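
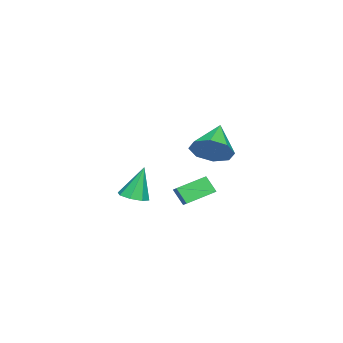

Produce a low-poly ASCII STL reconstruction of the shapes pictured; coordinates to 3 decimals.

solid 
facet normal 0.812 0.057 -0.581
outer loop
vertex 3.901 2.374 3.034
vertex 3.313 2.243 2.199
vertex 3.641 3.057 2.738
endloop
endfacet
facet normal 0.052 0.414 0.909
outer loop
vertex 3.901 2.374 3.034
vertex 3.641 3.057 2.738
vertex 1.827 2.137 3.261
endloop
endfacet
facet normal 0.812 0.058 -0.581
outer loop
vertex 3.641 3.057 2.738
vertex 3.313 2.243 2.199
vertex 3.188 3.263 2.126
endloop
endfacet
facet normal -0.280 0.828 0.486
outer loop
vertex 3.641 3.057 2.738
vertex 3.188 3.263 2.126
vertex 1.827 2.137 3.261
endloop
endfacet
facet normal 0.812 0.058 -0.581
outer loop
vertex 3.188 3.263 2.126
vertex 3.313 2.243 2.199
vertex 2.809 2.871 1.557
endloop
endfacet
facet normal -0.668 0.741 -0.066
outer loop
vertex 3.188 3.263 2.126
vertex 2.809 2.871 1.557
vertex 1.827 2.137 3.261
endloop
endfacet
facet normal 0.812 0.058 -0.580
outer loop
vertex 2.809 2.871 1.557
vertex 3.313 2.243 2.199
vertex 2.725 2.112 1.363
endloop
endfacet
facet normal -0.884 0.205 -0.421
outer loop
vertex 2.809 2.871 1.557
vertex 2.725 2.112 1.363
vertex 1.827 2.137 3.261
endloop
endfacet
facet normal 0.812 0.059 -0.580
outer loop
vertex 2.725 2.112 1.363
vertex 3.313 2.243 2.199
vertex 2.986 1.429 1.659
endloop
endfacet
facet normal -0.801 -0.468 -0.373
outer loop
vertex 2.725 2.112 1.363
vertex 2.986 1.429 1.659
vertex 1.827 2.137 3.261
endloop
endfacet
facet normal 0.812 0.059 -0.580
outer loop
vertex 2.986 1.429 1.659
vertex 3.313 2.243 2.199
vertex 3.438 1.223 2.271
endloop
endfacet
facet normal -0.469 -0.882 0.050
outer loop
vertex 2.986 1.429 1.659
vertex 3.438 1.223 2.271
vertex 1.827 2.137 3.261
endloop
endfacet
facet normal 0.812 0.059 -0.580
outer loop
vertex 3.438 1.223 2.271
vertex 3.313 2.243 2.199
vertex 3.817 1.615 2.841
endloop
endfacet
facet normal -0.082 -0.795 0.601
outer loop
vertex 3.438 1.223 2.271
vertex 3.817 1.615 2.841
vertex 1.827 2.137 3.261
endloop
endfacet
facet normal 0.812 0.058 -0.581
outer loop
vertex 3.817 1.615 2.841
vertex 3.313 2.243 2.199
vertex 3.901 2.374 3.034
endloop
endfacet
facet normal 0.134 -0.258 0.957
outer loop
vertex 3.817 1.615 2.841
vertex 3.901 2.374 3.034
vertex 1.827 2.137 3.261
endloop
endfacet
facet normal 0.212 -0.210 -0.954
outer loop
vertex -1.91 -3.008 -3.383
vertex -2.396 -3.643 -3.351
vertex -2.486 -2.871 -3.541
endloop
endfacet
facet normal 0.174 0.964 0.201
outer loop
vertex -1.91 -3.008 -3.383
vertex -2.486 -2.871 -3.541
vertex -2.804 -3.237 -1.509
endloop
endfacet
facet normal 0.211 -0.210 -0.955
outer loop
vertex -2.486 -2.871 -3.541
vertex -2.396 -3.643 -3.351
vertex -3.009 -3.186 -3.587
endloop
endfacet
facet normal -0.519 0.852 0.072
outer loop
vertex -2.486 -2.871 -3.541
vertex -3.009 -3.186 -3.587
vertex -2.804 -3.237 -1.509
endloop
endfacet
facet normal 0.212 -0.209 -0.955
outer loop
vertex -3.009 -3.186 -3.587
vertex -2.396 -3.643 -3.351
vertex -3.173 -3.769 -3.496
endloop
endfacet
facet normal -0.953 0.284 0.101
outer loop
vertex -3.009 -3.186 -3.587
vertex -3.173 -3.769 -3.496
vertex -2.804 -3.237 -1.509
endloop
endfacet
facet normal 0.212 -0.210 -0.954
outer loop
vertex -3.173 -3.769 -3.496
vertex -2.396 -3.643 -3.351
vertex -2.881 -4.278 -3.319
endloop
endfacet
facet normal -0.873 -0.406 0.271
outer loop
vertex -3.173 -3.769 -3.496
vertex -2.881 -4.278 -3.319
vertex -2.804 -3.237 -1.509
endloop
endfacet
facet normal 0.211 -0.209 -0.955
outer loop
vertex -2.881 -4.278 -3.319
vertex -2.396 -3.643 -3.351
vertex -2.306 -4.414 -3.162
endloop
endfacet
facet normal -0.324 -0.814 0.482
outer loop
vertex -2.881 -4.278 -3.319
vertex -2.306 -4.414 -3.162
vertex -2.804 -3.237 -1.509
endloop
endfacet
facet normal 0.212 -0.209 -0.955
outer loop
vertex -2.306 -4.414 -3.162
vertex -2.396 -3.643 -3.351
vertex -1.783 -4.099 -3.115
endloop
endfacet
facet normal 0.368 -0.702 0.610
outer loop
vertex -2.306 -4.414 -3.162
vertex -1.783 -4.099 -3.115
vertex -2.804 -3.237 -1.509
endloop
endfacet
facet normal 0.211 -0.210 -0.955
outer loop
vertex -1.783 -4.099 -3.115
vertex -2.396 -3.643 -3.351
vertex -1.619 -3.516 -3.207
endloop
endfacet
facet normal 0.802 -0.134 0.582
outer loop
vertex -1.783 -4.099 -3.115
vertex -1.619 -3.516 -3.207
vertex -2.804 -3.237 -1.509
endloop
endfacet
facet normal 0.211 -0.210 -0.955
outer loop
vertex -1.619 -3.516 -3.207
vertex -2.396 -3.643 -3.351
vertex -1.91 -3.008 -3.383
endloop
endfacet
facet normal 0.722 0.556 0.412
outer loop
vertex -1.619 -3.516 -3.207
vertex -1.91 -3.008 -3.383
vertex -2.804 -3.237 -1.509
endloop
endfacet
facet normal -0.637 0.690 0.344
outer loop
vertex -3.775 -0.626 -2.223
vertex -3.131 -0.219 -1.847
vertex -3.628 -0.057 -3.093
endloop
endfacet
facet normal -0.758 -0.480 -0.442
outer loop
vertex -2.589 -1.181 -3.653
vertex -3.775 -0.626 -2.223
vertex -3.628 -0.057 -3.093
endloop
endfacet
facet normal -0.637 0.690 0.344
outer loop
vertex -3.628 -0.057 -3.093
vertex -3.131 -0.219 -1.847
vertex -2.983 0.351 -2.716
endloop
endfacet
facet normal 0.141 0.543 -0.828
outer loop
vertex -2.983 0.351 -2.716
vertex -2.589 -1.181 -3.653
vertex -3.628 -0.057 -3.093
endloop
endfacet
facet normal -0.141 -0.543 0.828
outer loop
vertex -3.775 -0.626 -2.223
vertex -2.092 -1.343 -2.407
vertex -3.131 -0.219 -1.847
endloop
endfacet
facet normal -0.758 -0.479 -0.443
outer loop
vertex -2.737 -1.751 -2.784
vertex -3.775 -0.626 -2.223
vertex -2.589 -1.181 -3.653
endloop
endfacet
facet normal -0.141 -0.543 0.828
outer loop
vertex -2.737 -1.751 -2.784
vertex -2.092 -1.343 -2.407
vertex -3.775 -0.626 -2.223
endloop
endfacet
facet normal 0.757 0.479 0.443
outer loop
vertex -3.131 -0.219 -1.847
vertex -2.092 -1.343 -2.407
vertex -2.983 0.351 -2.716
endloop
endfacet
facet normal 0.141 0.543 -0.828
outer loop
vertex -1.945 -0.774 -3.277
vertex -2.589 -1.181 -3.653
vertex -2.983 0.351 -2.716
endloop
endfacet
facet normal 0.758 0.479 0.442
outer loop
vertex -2.983 0.351 -2.716
vertex -2.092 -1.343 -2.407
vertex -1.945 -0.774 -3.277
endloop
endfacet
facet normal 0.637 -0.690 -0.344
outer loop
vertex -1.945 -0.774 -3.277
vertex -2.737 -1.751 -2.784
vertex -2.589 -1.181 -3.653
endloop
endfacet
facet normal 0.637 -0.690 -0.344
outer loop
vertex -2.092 -1.343 -2.407
vertex -2.737 -1.751 -2.784
vertex -1.945 -0.774 -3.277
endloop
endfacet

endsolid


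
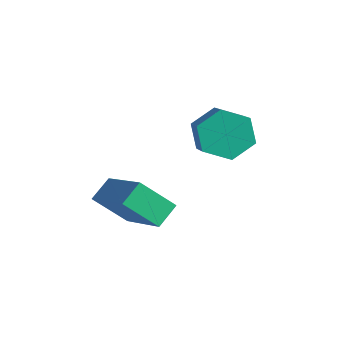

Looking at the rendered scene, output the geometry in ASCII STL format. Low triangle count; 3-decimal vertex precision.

solid 
facet normal -0.881 0.103 -0.461
outer loop
vertex 0.051 -2.944 1.564
vertex 0.619 -2.156 0.655
vertex 0.223 -3.623 1.083
endloop
endfacet
facet normal -0.427 -0.592 0.683
outer loop
vertex 2.101 -3.844 2.065
vertex 0.051 -2.944 1.564
vertex 0.223 -3.623 1.083
endloop
endfacet
facet normal -0.881 0.103 -0.461
outer loop
vertex 0.223 -3.623 1.083
vertex 0.619 -2.156 0.655
vertex 0.791 -2.836 0.174
endloop
endfacet
facet normal 0.202 -0.799 -0.566
outer loop
vertex 0.791 -2.836 0.174
vertex 2.101 -3.844 2.065
vertex 0.223 -3.623 1.083
endloop
endfacet
facet normal -0.202 0.799 0.566
outer loop
vertex 0.051 -2.944 1.564
vertex 2.497 -2.377 1.637
vertex 0.619 -2.156 0.655
endloop
endfacet
facet normal -0.427 -0.592 0.684
outer loop
vertex 1.929 -3.164 2.546
vertex 0.051 -2.944 1.564
vertex 2.101 -3.844 2.065
endloop
endfacet
facet normal -0.202 0.799 0.566
outer loop
vertex 1.929 -3.164 2.546
vertex 2.497 -2.377 1.637
vertex 0.051 -2.944 1.564
endloop
endfacet
facet normal 0.427 0.592 -0.684
outer loop
vertex 0.619 -2.156 0.655
vertex 2.497 -2.377 1.637
vertex 0.791 -2.836 0.174
endloop
endfacet
facet normal 0.202 -0.799 -0.566
outer loop
vertex 2.669 -3.056 1.156
vertex 2.101 -3.844 2.065
vertex 0.791 -2.836 0.174
endloop
endfacet
facet normal 0.427 0.592 -0.683
outer loop
vertex 0.791 -2.836 0.174
vertex 2.497 -2.377 1.637
vertex 2.669 -3.056 1.156
endloop
endfacet
facet normal 0.881 -0.103 0.461
outer loop
vertex 2.669 -3.056 1.156
vertex 1.929 -3.164 2.546
vertex 2.101 -3.844 2.065
endloop
endfacet
facet normal 0.881 -0.103 0.461
outer loop
vertex 2.497 -2.377 1.637
vertex 1.929 -3.164 2.546
vertex 2.669 -3.056 1.156
endloop
endfacet
facet normal -0.786 0.397 -0.475
outer loop
vertex 2.266 0.204 3.132
vertex 1.77 -0.418 3.433
vertex 1.866 0.301 3.875
endloop
endfacet
facet normal 0.401 0.911 0.097
outer loop
vertex 2.266 0.204 3.132
vertex 1.866 0.301 3.875
vertex 3.185 -0.26 3.686
endloop
endfacet
facet normal 0.401 0.911 0.096
outer loop
vertex 3.185 -0.26 3.686
vertex 1.866 0.301 3.875
vertex 2.786 -0.163 4.43
endloop
endfacet
facet normal 0.786 -0.397 0.473
outer loop
vertex 3.185 -0.26 3.686
vertex 2.786 -0.163 4.43
vertex 2.69 -0.882 3.987
endloop
endfacet
facet normal -0.786 0.397 -0.474
outer loop
vertex 1.866 0.301 3.875
vertex 1.77 -0.418 3.433
vertex 1.371 -0.32 4.176
endloop
endfacet
facet normal -0.206 0.555 0.806
outer loop
vertex 1.866 0.301 3.875
vertex 1.371 -0.32 4.176
vertex 2.786 -0.163 4.43
endloop
endfacet
facet normal -0.206 0.555 0.806
outer loop
vertex 2.786 -0.163 4.43
vertex 1.371 -0.32 4.176
vertex 2.29 -0.785 4.731
endloop
endfacet
facet normal 0.786 -0.397 0.474
outer loop
vertex 2.786 -0.163 4.43
vertex 2.29 -0.785 4.731
vertex 2.69 -0.882 3.987
endloop
endfacet
facet normal -0.786 0.396 -0.474
outer loop
vertex 1.371 -0.32 4.176
vertex 1.77 -0.418 3.433
vertex 1.275 -1.04 3.734
endloop
endfacet
facet normal -0.608 -0.355 0.710
outer loop
vertex 1.371 -0.32 4.176
vertex 1.275 -1.04 3.734
vertex 2.29 -0.785 4.731
endloop
endfacet
facet normal -0.608 -0.356 0.710
outer loop
vertex 2.29 -0.785 4.731
vertex 1.275 -1.04 3.734
vertex 2.194 -1.504 4.288
endloop
endfacet
facet normal 0.786 -0.397 0.474
outer loop
vertex 2.29 -0.785 4.731
vertex 2.194 -1.504 4.288
vertex 2.69 -0.882 3.987
endloop
endfacet
facet normal -0.786 0.397 -0.473
outer loop
vertex 1.275 -1.04 3.734
vertex 1.77 -0.418 3.433
vertex 1.674 -1.137 2.99
endloop
endfacet
facet normal -0.402 -0.911 -0.097
outer loop
vertex 1.275 -1.04 3.734
vertex 1.674 -1.137 2.99
vertex 2.194 -1.504 4.288
endloop
endfacet
facet normal -0.401 -0.911 -0.097
outer loop
vertex 2.194 -1.504 4.288
vertex 1.674 -1.137 2.99
vertex 2.594 -1.601 3.545
endloop
endfacet
facet normal 0.786 -0.397 0.475
outer loop
vertex 2.194 -1.504 4.288
vertex 2.594 -1.601 3.545
vertex 2.69 -0.882 3.987
endloop
endfacet
facet normal -0.786 0.397 -0.474
outer loop
vertex 1.674 -1.137 2.99
vertex 1.77 -0.418 3.433
vertex 2.17 -0.515 2.689
endloop
endfacet
facet normal 0.206 -0.555 -0.806
outer loop
vertex 1.674 -1.137 2.99
vertex 2.17 -0.515 2.689
vertex 2.594 -1.601 3.545
endloop
endfacet
facet normal 0.206 -0.555 -0.806
outer loop
vertex 2.594 -1.601 3.545
vertex 2.17 -0.515 2.689
vertex 3.089 -0.98 3.244
endloop
endfacet
facet normal 0.786 -0.397 0.474
outer loop
vertex 2.594 -1.601 3.545
vertex 3.089 -0.98 3.244
vertex 2.69 -0.882 3.987
endloop
endfacet
facet normal -0.786 0.397 -0.474
outer loop
vertex 2.17 -0.515 2.689
vertex 1.77 -0.418 3.433
vertex 2.266 0.204 3.132
endloop
endfacet
facet normal 0.608 0.356 -0.709
outer loop
vertex 2.17 -0.515 2.689
vertex 2.266 0.204 3.132
vertex 3.089 -0.98 3.244
endloop
endfacet
facet normal 0.608 0.355 -0.710
outer loop
vertex 3.089 -0.98 3.244
vertex 2.266 0.204 3.132
vertex 3.185 -0.26 3.686
endloop
endfacet
facet normal 0.786 -0.396 0.474
outer loop
vertex 3.089 -0.98 3.244
vertex 3.185 -0.26 3.686
vertex 2.69 -0.882 3.987
endloop
endfacet

endsolid


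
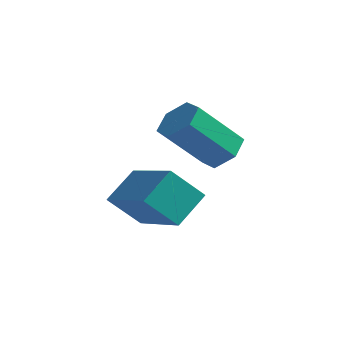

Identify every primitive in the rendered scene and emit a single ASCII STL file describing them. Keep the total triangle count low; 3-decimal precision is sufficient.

solid 
facet normal -0.838 0.419 -0.349
outer loop
vertex 1.426 2.301 -0.982
vertex 1.968 2.769 -1.723
vertex 1.283 1.515 -1.583
endloop
endfacet
facet normal -0.526 -0.454 0.719
outer loop
vertex 2.692 0.811 -0.997
vertex 1.426 2.301 -0.982
vertex 1.283 1.515 -1.583
endloop
endfacet
facet normal -0.838 0.419 -0.349
outer loop
vertex 1.283 1.515 -1.583
vertex 1.968 2.769 -1.723
vertex 1.825 1.982 -2.324
endloop
endfacet
facet normal -0.143 -0.787 -0.601
outer loop
vertex 1.825 1.982 -2.324
vertex 2.692 0.811 -0.997
vertex 1.283 1.515 -1.583
endloop
endfacet
facet normal 0.143 0.786 0.601
outer loop
vertex 1.426 2.301 -0.982
vertex 3.377 2.065 -1.137
vertex 1.968 2.769 -1.723
endloop
endfacet
facet normal -0.526 -0.454 0.719
outer loop
vertex 2.835 1.598 -0.396
vertex 1.426 2.301 -0.982
vertex 2.692 0.811 -0.997
endloop
endfacet
facet normal 0.143 0.787 0.600
outer loop
vertex 2.835 1.598 -0.396
vertex 3.377 2.065 -1.137
vertex 1.426 2.301 -0.982
endloop
endfacet
facet normal 0.526 0.454 -0.719
outer loop
vertex 1.968 2.769 -1.723
vertex 3.377 2.065 -1.137
vertex 1.825 1.982 -2.324
endloop
endfacet
facet normal -0.142 -0.786 -0.601
outer loop
vertex 3.234 1.279 -1.738
vertex 2.692 0.811 -0.997
vertex 1.825 1.982 -2.324
endloop
endfacet
facet normal 0.526 0.454 -0.719
outer loop
vertex 1.825 1.982 -2.324
vertex 3.377 2.065 -1.137
vertex 3.234 1.279 -1.738
endloop
endfacet
facet normal 0.838 -0.419 0.349
outer loop
vertex 3.234 1.279 -1.738
vertex 2.835 1.598 -0.396
vertex 2.692 0.811 -0.997
endloop
endfacet
facet normal 0.838 -0.419 0.349
outer loop
vertex 3.377 2.065 -1.137
vertex 2.835 1.598 -0.396
vertex 3.234 1.279 -1.738
endloop
endfacet
facet normal 0.422 0.549 -0.721
outer loop
vertex 3.124 4.027 -0.273
vertex 2.706 3.852 -0.651
vertex 2.626 4.339 -0.327
endloop
endfacet
facet normal 0.331 0.647 0.686
outer loop
vertex 3.124 4.027 -0.273
vertex 2.626 4.339 -0.327
vertex 2.492 3.203 0.809
endloop
endfacet
facet normal 0.329 0.648 0.687
outer loop
vertex 2.492 3.203 0.809
vertex 2.626 4.339 -0.327
vertex 1.993 3.514 0.755
endloop
endfacet
facet normal -0.421 -0.551 0.721
outer loop
vertex 2.492 3.203 0.809
vertex 1.993 3.514 0.755
vertex 2.074 3.028 0.431
endloop
endfacet
facet normal 0.422 0.549 -0.721
outer loop
vertex 2.626 4.339 -0.327
vertex 2.706 3.852 -0.651
vertex 2.208 4.164 -0.705
endloop
endfacet
facet normal -0.566 0.781 0.264
outer loop
vertex 2.626 4.339 -0.327
vertex 2.208 4.164 -0.705
vertex 1.993 3.514 0.755
endloop
endfacet
facet normal -0.567 0.780 0.264
outer loop
vertex 1.993 3.514 0.755
vertex 2.208 4.164 -0.705
vertex 1.576 3.339 0.377
endloop
endfacet
facet normal -0.422 -0.551 0.720
outer loop
vertex 1.993 3.514 0.755
vertex 1.576 3.339 0.377
vertex 2.074 3.028 0.431
endloop
endfacet
facet normal 0.422 0.549 -0.721
outer loop
vertex 2.208 4.164 -0.705
vertex 2.706 3.852 -0.651
vertex 2.288 3.677 -1.029
endloop
endfacet
facet normal -0.897 0.133 -0.422
outer loop
vertex 2.208 4.164 -0.705
vertex 2.288 3.677 -1.029
vertex 1.576 3.339 0.377
endloop
endfacet
facet normal -0.897 0.134 -0.422
outer loop
vertex 1.576 3.339 0.377
vertex 2.288 3.677 -1.029
vertex 1.656 2.853 0.053
endloop
endfacet
facet normal -0.422 -0.550 0.721
outer loop
vertex 1.576 3.339 0.377
vertex 1.656 2.853 0.053
vertex 2.074 3.028 0.431
endloop
endfacet
facet normal 0.421 0.551 -0.721
outer loop
vertex 2.288 3.677 -1.029
vertex 2.706 3.852 -0.651
vertex 2.787 3.366 -0.975
endloop
endfacet
facet normal -0.330 -0.648 -0.686
outer loop
vertex 2.288 3.677 -1.029
vertex 2.787 3.366 -0.975
vertex 1.656 2.853 0.053
endloop
endfacet
facet normal -0.331 -0.647 -0.687
outer loop
vertex 1.656 2.853 0.053
vertex 2.787 3.366 -0.975
vertex 2.154 2.541 0.107
endloop
endfacet
facet normal -0.422 -0.549 0.721
outer loop
vertex 1.656 2.853 0.053
vertex 2.154 2.541 0.107
vertex 2.074 3.028 0.431
endloop
endfacet
facet normal 0.422 0.551 -0.720
outer loop
vertex 2.787 3.366 -0.975
vertex 2.706 3.852 -0.651
vertex 3.204 3.541 -0.597
endloop
endfacet
facet normal 0.567 -0.781 -0.264
outer loop
vertex 2.787 3.366 -0.975
vertex 3.204 3.541 -0.597
vertex 2.154 2.541 0.107
endloop
endfacet
facet normal 0.566 -0.781 -0.265
outer loop
vertex 2.154 2.541 0.107
vertex 3.204 3.541 -0.597
vertex 2.572 2.716 0.485
endloop
endfacet
facet normal -0.422 -0.549 0.721
outer loop
vertex 2.154 2.541 0.107
vertex 2.572 2.716 0.485
vertex 2.074 3.028 0.431
endloop
endfacet
facet normal 0.422 0.550 -0.721
outer loop
vertex 3.204 3.541 -0.597
vertex 2.706 3.852 -0.651
vertex 3.124 4.027 -0.273
endloop
endfacet
facet normal 0.897 -0.134 0.422
outer loop
vertex 3.204 3.541 -0.597
vertex 3.124 4.027 -0.273
vertex 2.572 2.716 0.485
endloop
endfacet
facet normal 0.897 -0.134 0.422
outer loop
vertex 2.572 2.716 0.485
vertex 3.124 4.027 -0.273
vertex 2.492 3.203 0.809
endloop
endfacet
facet normal -0.422 -0.549 0.721
outer loop
vertex 2.572 2.716 0.485
vertex 2.492 3.203 0.809
vertex 2.074 3.028 0.431
endloop
endfacet

endsolid


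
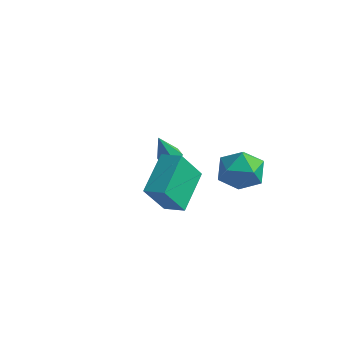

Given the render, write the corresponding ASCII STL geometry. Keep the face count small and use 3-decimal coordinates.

solid 
facet normal -0.267 -0.454 0.850
outer loop
vertex 0.228 -3.012 1.609
vertex -0.112 -1.062 2.545
vertex -0.809 -3.032 1.273
endloop
endfacet
facet normal 0.156 -0.891 -0.427
outer loop
vertex -0.308 -2.178 -0.325
vertex 0.228 -3.012 1.609
vertex -0.809 -3.032 1.273
endloop
endfacet
facet normal -0.267 -0.454 0.850
outer loop
vertex -0.809 -3.032 1.273
vertex -0.112 -1.062 2.545
vertex -1.149 -1.082 2.209
endloop
endfacet
facet normal -0.951 -0.018 -0.308
outer loop
vertex -1.149 -1.082 2.209
vertex -0.308 -2.178 -0.325
vertex -0.809 -3.032 1.273
endloop
endfacet
facet normal 0.951 0.018 0.308
outer loop
vertex 0.228 -3.012 1.609
vertex 0.389 -0.208 0.947
vertex -0.112 -1.062 2.545
endloop
endfacet
facet normal 0.156 -0.891 -0.427
outer loop
vertex 0.729 -2.158 0.011
vertex 0.228 -3.012 1.609
vertex -0.308 -2.178 -0.325
endloop
endfacet
facet normal 0.951 0.018 0.308
outer loop
vertex 0.729 -2.158 0.011
vertex 0.389 -0.208 0.947
vertex 0.228 -3.012 1.609
endloop
endfacet
facet normal -0.156 0.891 0.427
outer loop
vertex -0.112 -1.062 2.545
vertex 0.389 -0.208 0.947
vertex -1.149 -1.082 2.209
endloop
endfacet
facet normal -0.951 -0.018 -0.308
outer loop
vertex -0.648 -0.228 0.611
vertex -0.308 -2.178 -0.325
vertex -1.149 -1.082 2.209
endloop
endfacet
facet normal -0.156 0.891 0.427
outer loop
vertex -1.149 -1.082 2.209
vertex 0.389 -0.208 0.947
vertex -0.648 -0.228 0.611
endloop
endfacet
facet normal 0.267 0.454 -0.850
outer loop
vertex -0.648 -0.228 0.611
vertex 0.729 -2.158 0.011
vertex -0.308 -2.178 -0.325
endloop
endfacet
facet normal 0.267 0.454 -0.850
outer loop
vertex 0.389 -0.208 0.947
vertex 0.729 -2.158 0.011
vertex -0.648 -0.228 0.611
endloop
endfacet
facet normal 0.104 0.663 0.741
outer loop
vertex -0.197 4.444 -1.042
vertex 0.254 3.56 -0.314
vertex 1.013 4.226 -1.017
endloop
endfacet
facet normal 0.174 0.979 0.105
outer loop
vertex -0.197 4.444 -1.042
vertex 1.013 4.226 -1.017
vertex 0.449 4.441 -2.089
endloop
endfacet
facet normal -0.426 0.865 -0.265
outer loop
vertex -0.197 4.444 -1.042
vertex 0.449 4.441 -2.089
vertex -0.659 3.908 -2.048
endloop
endfacet
facet normal -0.866 0.479 0.143
outer loop
vertex -0.197 4.444 -1.042
vertex -0.659 3.908 -2.048
vertex -0.779 3.364 -0.952
endloop
endfacet
facet normal -0.539 0.354 0.764
outer loop
vertex -0.197 4.444 -1.042
vertex -0.779 3.364 -0.952
vertex 0.254 3.56 -0.314
endloop
endfacet
facet normal 0.711 0.661 -0.241
outer loop
vertex 0.449 4.441 -2.089
vertex 1.013 4.226 -1.017
vertex 1.299 3.556 -2.008
endloop
endfacet
facet normal 0.598 0.150 0.787
outer loop
vertex 1.013 4.226 -1.017
vertex 0.254 3.56 -0.314
vertex 1.179 3.012 -0.912
endloop
endfacet
facet normal -0.443 -0.350 0.825
outer loop
vertex 0.254 3.56 -0.314
vertex -0.779 3.364 -0.952
vertex 0.071 2.479 -0.871
endloop
endfacet
facet normal -0.972 -0.149 -0.180
outer loop
vertex -0.779 3.364 -0.952
vertex -0.659 3.908 -2.048
vertex -0.493 2.694 -1.943
endloop
endfacet
facet normal -0.260 0.477 -0.840
outer loop
vertex -0.659 3.908 -2.048
vertex 0.449 4.441 -2.089
vertex 0.266 3.36 -2.646
endloop
endfacet
facet normal 0.866 -0.479 -0.143
outer loop
vertex 0.717 2.476 -1.918
vertex 1.299 3.556 -2.008
vertex 1.179 3.012 -0.912
endloop
endfacet
facet normal 0.426 -0.865 0.265
outer loop
vertex 0.717 2.476 -1.918
vertex 1.179 3.012 -0.912
vertex 0.071 2.479 -0.871
endloop
endfacet
facet normal -0.174 -0.979 -0.105
outer loop
vertex 0.717 2.476 -1.918
vertex 0.071 2.479 -0.871
vertex -0.493 2.694 -1.943
endloop
endfacet
facet normal -0.104 -0.663 -0.741
outer loop
vertex 0.717 2.476 -1.918
vertex -0.493 2.694 -1.943
vertex 0.266 3.36 -2.646
endloop
endfacet
facet normal 0.539 -0.354 -0.764
outer loop
vertex 0.717 2.476 -1.918
vertex 0.266 3.36 -2.646
vertex 1.299 3.556 -2.008
endloop
endfacet
facet normal 0.972 0.149 0.180
outer loop
vertex 1.179 3.012 -0.912
vertex 1.299 3.556 -2.008
vertex 1.013 4.226 -1.017
endloop
endfacet
facet normal 0.260 -0.477 0.840
outer loop
vertex 0.071 2.479 -0.871
vertex 1.179 3.012 -0.912
vertex 0.254 3.56 -0.314
endloop
endfacet
facet normal -0.711 -0.661 0.241
outer loop
vertex -0.493 2.694 -1.943
vertex 0.071 2.479 -0.871
vertex -0.779 3.364 -0.952
endloop
endfacet
facet normal -0.598 -0.150 -0.787
outer loop
vertex 0.266 3.36 -2.646
vertex -0.493 2.694 -1.943
vertex -0.659 3.908 -2.048
endloop
endfacet
facet normal 0.443 0.350 -0.825
outer loop
vertex 1.299 3.556 -2.008
vertex 0.266 3.36 -2.646
vertex 0.449 4.441 -2.089
endloop
endfacet
facet normal 0.227 0.271 -0.936
outer loop
vertex -3.189 4.013 -2.257
vertex -3.745 3.771 -2.462
vertex -3.711 4.382 -2.277
endloop
endfacet
facet normal 0.430 0.642 0.635
outer loop
vertex -3.189 4.013 -2.257
vertex -3.711 4.382 -2.277
vertex -4.115 3.329 -0.938
endloop
endfacet
facet normal 0.227 0.271 -0.936
outer loop
vertex -3.711 4.382 -2.277
vertex -3.745 3.771 -2.462
vertex -4.267 4.14 -2.482
endloop
endfacet
facet normal -0.490 0.751 0.443
outer loop
vertex -3.711 4.382 -2.277
vertex -4.267 4.14 -2.482
vertex -4.115 3.329 -0.938
endloop
endfacet
facet normal 0.227 0.270 -0.936
outer loop
vertex -4.267 4.14 -2.482
vertex -3.745 3.771 -2.462
vertex -4.301 3.528 -2.667
endloop
endfacet
facet normal -0.994 0.022 0.109
outer loop
vertex -4.267 4.14 -2.482
vertex -4.301 3.528 -2.667
vertex -4.115 3.329 -0.938
endloop
endfacet
facet normal 0.226 0.272 -0.935
outer loop
vertex -4.301 3.528 -2.667
vertex -3.745 3.771 -2.462
vertex -3.779 3.159 -2.648
endloop
endfacet
facet normal -0.576 -0.817 -0.032
outer loop
vertex -4.301 3.528 -2.667
vertex -3.779 3.159 -2.648
vertex -4.115 3.329 -0.938
endloop
endfacet
facet normal 0.227 0.272 -0.935
outer loop
vertex -3.779 3.159 -2.648
vertex -3.745 3.771 -2.462
vertex -3.223 3.401 -2.443
endloop
endfacet
facet normal 0.344 -0.925 0.160
outer loop
vertex -3.779 3.159 -2.648
vertex -3.223 3.401 -2.443
vertex -4.115 3.329 -0.938
endloop
endfacet
facet normal 0.227 0.272 -0.935
outer loop
vertex -3.223 3.401 -2.443
vertex -3.745 3.771 -2.462
vertex -3.189 4.013 -2.257
endloop
endfacet
facet normal 0.848 -0.197 0.493
outer loop
vertex -3.223 3.401 -2.443
vertex -3.189 4.013 -2.257
vertex -4.115 3.329 -0.938
endloop
endfacet

endsolid


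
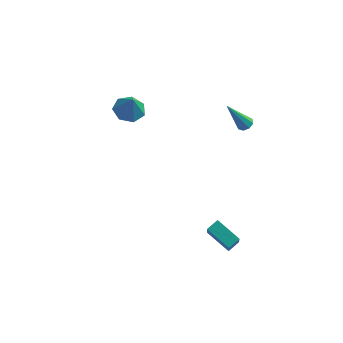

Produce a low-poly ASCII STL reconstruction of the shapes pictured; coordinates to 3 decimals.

solid 
facet normal 0.469 0.177 -0.866
outer loop
vertex 3.414 2.365 3.248
vertex 3.076 2.071 3.005
vertex 3.105 2.567 3.122
endloop
endfacet
facet normal 0.282 0.780 0.558
outer loop
vertex 3.414 2.365 3.248
vertex 3.105 2.567 3.122
vertex 2.064 1.689 4.875
endloop
endfacet
facet normal 0.468 0.177 -0.866
outer loop
vertex 3.105 2.567 3.122
vertex 3.076 2.071 3.005
vertex 2.778 2.478 2.927
endloop
endfacet
facet normal -0.379 0.898 0.225
outer loop
vertex 3.105 2.567 3.122
vertex 2.778 2.478 2.927
vertex 2.064 1.689 4.875
endloop
endfacet
facet normal 0.468 0.177 -0.866
outer loop
vertex 2.778 2.478 2.927
vertex 3.076 2.071 3.005
vertex 2.626 2.151 2.778
endloop
endfacet
facet normal -0.875 0.467 -0.132
outer loop
vertex 2.778 2.478 2.927
vertex 2.626 2.151 2.778
vertex 2.064 1.689 4.875
endloop
endfacet
facet normal 0.468 0.176 -0.866
outer loop
vertex 2.626 2.151 2.778
vertex 3.076 2.071 3.005
vertex 2.737 1.777 2.762
endloop
endfacet
facet normal -0.917 -0.259 -0.303
outer loop
vertex 2.626 2.151 2.778
vertex 2.737 1.777 2.762
vertex 2.064 1.689 4.875
endloop
endfacet
facet normal 0.467 0.177 -0.866
outer loop
vertex 2.737 1.777 2.762
vertex 3.076 2.071 3.005
vertex 3.047 1.576 2.888
endloop
endfacet
facet normal -0.479 -0.857 -0.188
outer loop
vertex 2.737 1.777 2.762
vertex 3.047 1.576 2.888
vertex 2.064 1.689 4.875
endloop
endfacet
facet normal 0.470 0.177 -0.865
outer loop
vertex 3.047 1.576 2.888
vertex 3.076 2.071 3.005
vertex 3.373 1.664 3.083
endloop
endfacet
facet normal 0.177 -0.974 0.143
outer loop
vertex 3.047 1.576 2.888
vertex 3.373 1.664 3.083
vertex 2.064 1.689 4.875
endloop
endfacet
facet normal 0.469 0.176 -0.865
outer loop
vertex 3.373 1.664 3.083
vertex 3.076 2.071 3.005
vertex 3.525 1.991 3.232
endloop
endfacet
facet normal 0.675 -0.542 0.501
outer loop
vertex 3.373 1.664 3.083
vertex 3.525 1.991 3.232
vertex 2.064 1.689 4.875
endloop
endfacet
facet normal 0.469 0.176 -0.865
outer loop
vertex 3.525 1.991 3.232
vertex 3.076 2.071 3.005
vertex 3.414 2.365 3.248
endloop
endfacet
facet normal 0.717 0.184 0.672
outer loop
vertex 3.525 1.991 3.232
vertex 3.414 2.365 3.248
vertex 2.064 1.689 4.875
endloop
endfacet
facet normal -0.805 0.450 0.387
outer loop
vertex 1.791 -2.505 -2.393
vertex 2.272 -1.926 -2.066
vertex 1.628 -1.553 -3.84
endloop
endfacet
facet normal -0.586 -0.706 -0.398
outer loop
vertex 2.988 -2.314 -4.494
vertex 1.791 -2.505 -2.393
vertex 1.628 -1.553 -3.84
endloop
endfacet
facet normal -0.805 0.450 0.387
outer loop
vertex 1.628 -1.553 -3.84
vertex 2.272 -1.926 -2.066
vertex 2.108 -0.974 -3.514
endloop
endfacet
facet normal -0.094 0.547 -0.832
outer loop
vertex 2.108 -0.974 -3.514
vertex 2.988 -2.314 -4.494
vertex 1.628 -1.553 -3.84
endloop
endfacet
facet normal 0.094 -0.547 0.832
outer loop
vertex 1.791 -2.505 -2.393
vertex 3.632 -2.687 -2.72
vertex 2.272 -1.926 -2.066
endloop
endfacet
facet normal -0.586 -0.706 -0.398
outer loop
vertex 3.152 -3.266 -3.046
vertex 1.791 -2.505 -2.393
vertex 2.988 -2.314 -4.494
endloop
endfacet
facet normal 0.094 -0.546 0.832
outer loop
vertex 3.152 -3.266 -3.046
vertex 3.632 -2.687 -2.72
vertex 1.791 -2.505 -2.393
endloop
endfacet
facet normal 0.586 0.706 0.398
outer loop
vertex 2.272 -1.926 -2.066
vertex 3.632 -2.687 -2.72
vertex 2.108 -0.974 -3.514
endloop
endfacet
facet normal -0.093 0.547 -0.832
outer loop
vertex 3.469 -1.735 -4.167
vertex 2.988 -2.314 -4.494
vertex 2.108 -0.974 -3.514
endloop
endfacet
facet normal 0.586 0.706 0.398
outer loop
vertex 2.108 -0.974 -3.514
vertex 3.632 -2.687 -2.72
vertex 3.469 -1.735 -4.167
endloop
endfacet
facet normal 0.805 -0.450 -0.387
outer loop
vertex 3.469 -1.735 -4.167
vertex 3.152 -3.266 -3.046
vertex 2.988 -2.314 -4.494
endloop
endfacet
facet normal 0.805 -0.450 -0.387
outer loop
vertex 3.632 -2.687 -2.72
vertex 3.152 -3.266 -3.046
vertex 3.469 -1.735 -4.167
endloop
endfacet
facet normal -0.231 0.255 -0.939
outer loop
vertex -2.747 2.558 2.207
vertex -3.673 2.68 2.468
vertex -2.954 3.331 2.468
endloop
endfacet
facet normal 0.922 0.123 0.367
outer loop
vertex -2.747 2.558 2.207
vertex -2.954 3.331 2.468
vertex -3.347 2.32 3.792
endloop
endfacet
facet normal -0.232 0.256 -0.938
outer loop
vertex -2.954 3.331 2.468
vertex -3.673 2.68 2.468
vertex -3.702 3.614 2.73
endloop
endfacet
facet normal 0.458 0.636 0.621
outer loop
vertex -2.954 3.331 2.468
vertex -3.702 3.614 2.73
vertex -3.347 2.32 3.792
endloop
endfacet
facet normal -0.231 0.256 -0.939
outer loop
vertex -3.702 3.614 2.73
vertex -3.673 2.68 2.468
vertex -4.429 3.194 2.794
endloop
endfacet
facet normal -0.260 0.569 0.780
outer loop
vertex -3.702 3.614 2.73
vertex -4.429 3.194 2.794
vertex -3.347 2.32 3.792
endloop
endfacet
facet normal -0.231 0.256 -0.939
outer loop
vertex -4.429 3.194 2.794
vertex -3.673 2.68 2.468
vertex -4.586 2.387 2.613
endloop
endfacet
facet normal -0.690 -0.028 0.723
outer loop
vertex -4.429 3.194 2.794
vertex -4.586 2.387 2.613
vertex -3.347 2.32 3.792
endloop
endfacet
facet normal -0.231 0.256 -0.939
outer loop
vertex -4.586 2.387 2.613
vertex -3.673 2.68 2.468
vertex -4.056 1.801 2.323
endloop
endfacet
facet normal -0.509 -0.705 0.495
outer loop
vertex -4.586 2.387 2.613
vertex -4.056 1.801 2.323
vertex -3.347 2.32 3.792
endloop
endfacet
facet normal -0.231 0.256 -0.939
outer loop
vertex -4.056 1.801 2.323
vertex -3.673 2.68 2.468
vertex -3.238 1.877 2.142
endloop
endfacet
facet normal 0.147 -0.953 0.266
outer loop
vertex -4.056 1.801 2.323
vertex -3.238 1.877 2.142
vertex -3.347 2.32 3.792
endloop
endfacet
facet normal -0.231 0.256 -0.939
outer loop
vertex -3.238 1.877 2.142
vertex -3.673 2.68 2.468
vertex -2.747 2.558 2.207
endloop
endfacet
facet normal 0.784 -0.585 0.209
outer loop
vertex -3.238 1.877 2.142
vertex -2.747 2.558 2.207
vertex -3.347 2.32 3.792
endloop
endfacet

endsolid


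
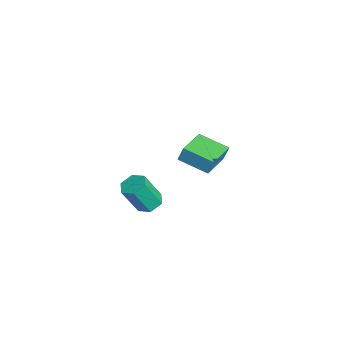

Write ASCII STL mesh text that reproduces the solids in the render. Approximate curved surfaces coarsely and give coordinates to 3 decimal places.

solid 
facet normal -0.042 0.469 -0.882
outer loop
vertex 3.028 -1.412 -0.438
vertex 2.576 -1.833 -0.64
vertex 2.398 -1.284 -0.34
endloop
endfacet
facet normal 0.244 0.861 0.446
outer loop
vertex 3.028 -1.412 -0.438
vertex 2.398 -1.284 -0.34
vertex 3.096 -2.166 0.982
endloop
endfacet
facet normal 0.243 0.861 0.446
outer loop
vertex 3.096 -2.166 0.982
vertex 2.398 -1.284 -0.34
vertex 2.466 -2.039 1.08
endloop
endfacet
facet normal 0.043 -0.469 0.882
outer loop
vertex 3.096 -2.166 0.982
vertex 2.466 -2.039 1.08
vertex 2.644 -2.587 0.78
endloop
endfacet
facet normal -0.042 0.469 -0.882
outer loop
vertex 2.398 -1.284 -0.34
vertex 2.576 -1.833 -0.64
vertex 1.946 -1.705 -0.542
endloop
endfacet
facet normal -0.717 0.600 0.354
outer loop
vertex 2.398 -1.284 -0.34
vertex 1.946 -1.705 -0.542
vertex 2.466 -2.039 1.08
endloop
endfacet
facet normal -0.717 0.600 0.354
outer loop
vertex 2.466 -2.039 1.08
vertex 1.946 -1.705 -0.542
vertex 2.014 -2.46 0.878
endloop
endfacet
facet normal 0.043 -0.469 0.882
outer loop
vertex 2.466 -2.039 1.08
vertex 2.014 -2.46 0.878
vertex 2.644 -2.587 0.78
endloop
endfacet
facet normal -0.042 0.469 -0.882
outer loop
vertex 1.946 -1.705 -0.542
vertex 2.576 -1.833 -0.64
vertex 2.124 -2.254 -0.842
endloop
endfacet
facet normal -0.961 -0.261 -0.093
outer loop
vertex 1.946 -1.705 -0.542
vertex 2.124 -2.254 -0.842
vertex 2.014 -2.46 0.878
endloop
endfacet
facet normal -0.961 -0.261 -0.093
outer loop
vertex 2.014 -2.46 0.878
vertex 2.124 -2.254 -0.842
vertex 2.192 -3.008 0.578
endloop
endfacet
facet normal 0.043 -0.469 0.882
outer loop
vertex 2.014 -2.46 0.878
vertex 2.192 -3.008 0.578
vertex 2.644 -2.587 0.78
endloop
endfacet
facet normal -0.043 0.469 -0.882
outer loop
vertex 2.124 -2.254 -0.842
vertex 2.576 -1.833 -0.64
vertex 2.754 -2.381 -0.94
endloop
endfacet
facet normal -0.243 -0.862 -0.446
outer loop
vertex 2.124 -2.254 -0.842
vertex 2.754 -2.381 -0.94
vertex 2.192 -3.008 0.578
endloop
endfacet
facet normal -0.244 -0.861 -0.446
outer loop
vertex 2.192 -3.008 0.578
vertex 2.754 -2.381 -0.94
vertex 2.822 -3.136 0.48
endloop
endfacet
facet normal 0.042 -0.469 0.882
outer loop
vertex 2.192 -3.008 0.578
vertex 2.822 -3.136 0.48
vertex 2.644 -2.587 0.78
endloop
endfacet
facet normal -0.043 0.469 -0.882
outer loop
vertex 2.754 -2.381 -0.94
vertex 2.576 -1.833 -0.64
vertex 3.206 -1.96 -0.738
endloop
endfacet
facet normal 0.717 -0.600 -0.354
outer loop
vertex 2.754 -2.381 -0.94
vertex 3.206 -1.96 -0.738
vertex 2.822 -3.136 0.48
endloop
endfacet
facet normal 0.717 -0.600 -0.354
outer loop
vertex 2.822 -3.136 0.48
vertex 3.206 -1.96 -0.738
vertex 3.274 -2.715 0.682
endloop
endfacet
facet normal 0.042 -0.469 0.882
outer loop
vertex 2.822 -3.136 0.48
vertex 3.274 -2.715 0.682
vertex 2.644 -2.587 0.78
endloop
endfacet
facet normal -0.043 0.469 -0.882
outer loop
vertex 3.206 -1.96 -0.738
vertex 2.576 -1.833 -0.64
vertex 3.028 -1.412 -0.438
endloop
endfacet
facet normal 0.961 0.261 0.093
outer loop
vertex 3.206 -1.96 -0.738
vertex 3.028 -1.412 -0.438
vertex 3.274 -2.715 0.682
endloop
endfacet
facet normal 0.961 0.261 0.093
outer loop
vertex 3.274 -2.715 0.682
vertex 3.028 -1.412 -0.438
vertex 3.096 -2.166 0.982
endloop
endfacet
facet normal 0.042 -0.469 0.882
outer loop
vertex 3.274 -2.715 0.682
vertex 3.096 -2.166 0.982
vertex 2.644 -2.587 0.78
endloop
endfacet
facet normal -0.777 0.612 -0.146
outer loop
vertex -4.143 2.25 -1.732
vertex -3.131 3.423 -2.204
vertex -4.202 1.992 -2.497
endloop
endfacet
facet normal -0.625 -0.724 0.292
outer loop
vertex -2.709 0.817 -2.216
vertex -4.143 2.25 -1.732
vertex -4.202 1.992 -2.497
endloop
endfacet
facet normal -0.777 0.612 -0.147
outer loop
vertex -4.202 1.992 -2.497
vertex -3.131 3.423 -2.204
vertex -3.189 3.165 -2.969
endloop
endfacet
facet normal -0.072 -0.318 -0.945
outer loop
vertex -3.189 3.165 -2.969
vertex -2.709 0.817 -2.216
vertex -4.202 1.992 -2.497
endloop
endfacet
facet normal 0.072 0.318 0.945
outer loop
vertex -4.143 2.25 -1.732
vertex -1.638 2.248 -1.923
vertex -3.131 3.423 -2.204
endloop
endfacet
facet normal -0.625 -0.724 0.292
outer loop
vertex -2.651 1.075 -1.451
vertex -4.143 2.25 -1.732
vertex -2.709 0.817 -2.216
endloop
endfacet
facet normal 0.072 0.318 0.945
outer loop
vertex -2.651 1.075 -1.451
vertex -1.638 2.248 -1.923
vertex -4.143 2.25 -1.732
endloop
endfacet
facet normal 0.625 0.724 -0.292
outer loop
vertex -3.131 3.423 -2.204
vertex -1.638 2.248 -1.923
vertex -3.189 3.165 -2.969
endloop
endfacet
facet normal -0.072 -0.318 -0.945
outer loop
vertex -1.697 1.99 -2.688
vertex -2.709 0.817 -2.216
vertex -3.189 3.165 -2.969
endloop
endfacet
facet normal 0.625 0.724 -0.292
outer loop
vertex -3.189 3.165 -2.969
vertex -1.638 2.248 -1.923
vertex -1.697 1.99 -2.688
endloop
endfacet
facet normal 0.777 -0.611 0.147
outer loop
vertex -1.697 1.99 -2.688
vertex -2.651 1.075 -1.451
vertex -2.709 0.817 -2.216
endloop
endfacet
facet normal 0.777 -0.612 0.147
outer loop
vertex -1.638 2.248 -1.923
vertex -2.651 1.075 -1.451
vertex -1.697 1.99 -2.688
endloop
endfacet

endsolid


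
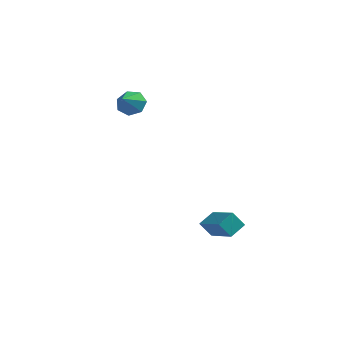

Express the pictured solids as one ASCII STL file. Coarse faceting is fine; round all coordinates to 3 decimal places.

solid 
facet normal -0.820 0.463 -0.335
outer loop
vertex 2.804 -2.457 -3.59
vertex 3.206 -2.214 -4.238
vertex 2.577 -3.148 -3.99
endloop
endfacet
facet normal -0.502 -0.304 0.810
outer loop
vertex 3.774 -3.826 -3.502
vertex 2.804 -2.457 -3.59
vertex 2.577 -3.148 -3.99
endloop
endfacet
facet normal -0.821 0.464 -0.334
outer loop
vertex 2.577 -3.148 -3.99
vertex 3.206 -2.214 -4.238
vertex 2.978 -2.905 -4.638
endloop
endfacet
facet normal -0.275 -0.832 -0.482
outer loop
vertex 2.978 -2.905 -4.638
vertex 3.774 -3.826 -3.502
vertex 2.577 -3.148 -3.99
endloop
endfacet
facet normal 0.275 0.832 0.482
outer loop
vertex 2.804 -2.457 -3.59
vertex 4.403 -2.892 -3.75
vertex 3.206 -2.214 -4.238
endloop
endfacet
facet normal -0.502 -0.303 0.810
outer loop
vertex 4.002 -3.135 -3.102
vertex 2.804 -2.457 -3.59
vertex 3.774 -3.826 -3.502
endloop
endfacet
facet normal 0.275 0.832 0.482
outer loop
vertex 4.002 -3.135 -3.102
vertex 4.403 -2.892 -3.75
vertex 2.804 -2.457 -3.59
endloop
endfacet
facet normal 0.502 0.303 -0.810
outer loop
vertex 3.206 -2.214 -4.238
vertex 4.403 -2.892 -3.75
vertex 2.978 -2.905 -4.638
endloop
endfacet
facet normal -0.274 -0.832 -0.482
outer loop
vertex 4.176 -3.583 -4.15
vertex 3.774 -3.826 -3.502
vertex 2.978 -2.905 -4.638
endloop
endfacet
facet normal 0.502 0.304 -0.810
outer loop
vertex 2.978 -2.905 -4.638
vertex 4.403 -2.892 -3.75
vertex 4.176 -3.583 -4.15
endloop
endfacet
facet normal 0.820 -0.464 0.335
outer loop
vertex 4.176 -3.583 -4.15
vertex 4.002 -3.135 -3.102
vertex 3.774 -3.826 -3.502
endloop
endfacet
facet normal 0.821 -0.463 0.334
outer loop
vertex 4.403 -2.892 -3.75
vertex 4.002 -3.135 -3.102
vertex 4.176 -3.583 -4.15
endloop
endfacet
facet normal -0.117 0.856 -0.504
outer loop
vertex -1.003 -1.436 1.812
vertex -1.224 -1.768 1.299
vertex -1.56 -1.521 1.797
endloop
endfacet
facet normal -0.031 0.025 0.999
outer loop
vertex -1.003 -1.436 1.812
vertex -1.56 -1.521 1.797
vertex -1.096 -2.692 1.841
endloop
endfacet
facet normal -0.119 0.855 -0.504
outer loop
vertex -1.56 -1.521 1.797
vertex -1.224 -1.768 1.299
vertex -1.864 -1.793 1.407
endloop
endfacet
facet normal -0.676 -0.242 0.696
outer loop
vertex -1.56 -1.521 1.797
vertex -1.864 -1.793 1.407
vertex -1.096 -2.692 1.841
endloop
endfacet
facet normal -0.118 0.857 -0.502
outer loop
vertex -1.864 -1.793 1.407
vertex -1.224 -1.768 1.299
vertex -1.687 -2.045 0.935
endloop
endfacet
facet normal -0.771 -0.635 0.050
outer loop
vertex -1.864 -1.793 1.407
vertex -1.687 -2.045 0.935
vertex -1.096 -2.692 1.841
endloop
endfacet
facet normal -0.117 0.857 -0.503
outer loop
vertex -1.687 -2.045 0.935
vertex -1.224 -1.768 1.299
vertex -1.16 -2.089 0.737
endloop
endfacet
facet normal -0.242 -0.857 -0.454
outer loop
vertex -1.687 -2.045 0.935
vertex -1.16 -2.089 0.737
vertex -1.096 -2.692 1.841
endloop
endfacet
facet normal -0.121 0.856 -0.503
outer loop
vertex -1.16 -2.089 0.737
vertex -1.224 -1.768 1.299
vertex -0.682 -1.89 0.961
endloop
endfacet
facet normal 0.512 -0.741 -0.434
outer loop
vertex -1.16 -2.089 0.737
vertex -0.682 -1.89 0.961
vertex -1.096 -2.692 1.841
endloop
endfacet
facet normal -0.120 0.857 -0.501
outer loop
vertex -0.682 -1.89 0.961
vertex -1.224 -1.768 1.299
vertex -0.612 -1.6 1.44
endloop
endfacet
facet normal 0.922 -0.375 0.092
outer loop
vertex -0.682 -1.89 0.961
vertex -0.612 -1.6 1.44
vertex -1.096 -2.692 1.841
endloop
endfacet
facet normal -0.119 0.856 -0.503
outer loop
vertex -0.612 -1.6 1.44
vertex -1.224 -1.768 1.299
vertex -1.003 -1.436 1.812
endloop
endfacet
facet normal 0.681 -0.034 0.731
outer loop
vertex -0.612 -1.6 1.44
vertex -1.003 -1.436 1.812
vertex -1.096 -2.692 1.841
endloop
endfacet

endsolid


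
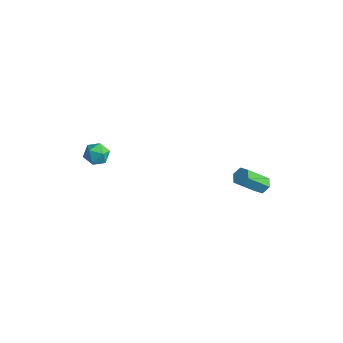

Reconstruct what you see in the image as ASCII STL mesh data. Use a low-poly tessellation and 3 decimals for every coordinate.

solid 
facet normal 0.299 0.623 -0.723
outer loop
vertex 4.38 2.886 -0.464
vertex 4.035 3.25 -0.293
vertex 4.528 3.24 -0.098
endloop
endfacet
facet normal 0.912 -0.409 0.026
outer loop
vertex 4.38 2.886 -0.464
vertex 4.528 3.24 -0.098
vertex 3.87 1.826 0.762
endloop
endfacet
facet normal 0.913 -0.408 0.027
outer loop
vertex 3.87 1.826 0.762
vertex 4.528 3.24 -0.098
vertex 4.017 2.179 1.129
endloop
endfacet
facet normal -0.301 -0.624 0.721
outer loop
vertex 3.87 1.826 0.762
vertex 4.017 2.179 1.129
vertex 3.525 2.19 0.933
endloop
endfacet
facet normal 0.298 0.624 -0.722
outer loop
vertex 4.528 3.24 -0.098
vertex 4.035 3.25 -0.293
vertex 4.183 3.604 0.074
endloop
endfacet
facet normal 0.698 0.372 0.612
outer loop
vertex 4.528 3.24 -0.098
vertex 4.183 3.604 0.074
vertex 4.017 2.179 1.129
endloop
endfacet
facet normal 0.697 0.373 0.613
outer loop
vertex 4.017 2.179 1.129
vertex 4.183 3.604 0.074
vertex 3.672 2.543 1.3
endloop
endfacet
facet normal -0.301 -0.624 0.721
outer loop
vertex 4.017 2.179 1.129
vertex 3.672 2.543 1.3
vertex 3.525 2.19 0.933
endloop
endfacet
facet normal 0.300 0.623 -0.722
outer loop
vertex 4.183 3.604 0.074
vertex 4.035 3.25 -0.293
vertex 3.69 3.614 -0.122
endloop
endfacet
facet normal -0.217 0.781 0.586
outer loop
vertex 4.183 3.604 0.074
vertex 3.69 3.614 -0.122
vertex 3.672 2.543 1.3
endloop
endfacet
facet normal -0.216 0.781 0.586
outer loop
vertex 3.672 2.543 1.3
vertex 3.69 3.614 -0.122
vertex 3.18 2.554 1.104
endloop
endfacet
facet normal -0.301 -0.624 0.721
outer loop
vertex 3.672 2.543 1.3
vertex 3.18 2.554 1.104
vertex 3.525 2.19 0.933
endloop
endfacet
facet normal 0.301 0.624 -0.721
outer loop
vertex 3.69 3.614 -0.122
vertex 4.035 3.25 -0.293
vertex 3.543 3.261 -0.489
endloop
endfacet
facet normal -0.913 0.408 -0.027
outer loop
vertex 3.69 3.614 -0.122
vertex 3.543 3.261 -0.489
vertex 3.18 2.554 1.104
endloop
endfacet
facet normal -0.912 0.409 -0.026
outer loop
vertex 3.18 2.554 1.104
vertex 3.543 3.261 -0.489
vertex 3.032 2.2 0.738
endloop
endfacet
facet normal -0.299 -0.623 0.723
outer loop
vertex 3.18 2.554 1.104
vertex 3.032 2.2 0.738
vertex 3.525 2.19 0.933
endloop
endfacet
facet normal 0.301 0.624 -0.721
outer loop
vertex 3.543 3.261 -0.489
vertex 4.035 3.25 -0.293
vertex 3.888 2.897 -0.66
endloop
endfacet
facet normal -0.697 -0.373 -0.613
outer loop
vertex 3.543 3.261 -0.489
vertex 3.888 2.897 -0.66
vertex 3.032 2.2 0.738
endloop
endfacet
facet normal -0.698 -0.372 -0.612
outer loop
vertex 3.032 2.2 0.738
vertex 3.888 2.897 -0.66
vertex 3.377 1.836 0.566
endloop
endfacet
facet normal -0.298 -0.624 0.722
outer loop
vertex 3.032 2.2 0.738
vertex 3.377 1.836 0.566
vertex 3.525 2.19 0.933
endloop
endfacet
facet normal 0.301 0.624 -0.721
outer loop
vertex 3.888 2.897 -0.66
vertex 4.035 3.25 -0.293
vertex 4.38 2.886 -0.464
endloop
endfacet
facet normal 0.216 -0.781 -0.586
outer loop
vertex 3.888 2.897 -0.66
vertex 4.38 2.886 -0.464
vertex 3.377 1.836 0.566
endloop
endfacet
facet normal 0.217 -0.781 -0.585
outer loop
vertex 3.377 1.836 0.566
vertex 4.38 2.886 -0.464
vertex 3.87 1.826 0.762
endloop
endfacet
facet normal -0.300 -0.623 0.722
outer loop
vertex 3.377 1.836 0.566
vertex 3.87 1.826 0.762
vertex 3.525 2.19 0.933
endloop
endfacet
facet normal -0.910 0.405 -0.092
outer loop
vertex -3.753 -1.066 -0.009
vertex -3.847 -1.112 0.72
vertex -3.548 -0.507 0.425
endloop
endfacet
facet normal -0.472 0.642 -0.604
outer loop
vertex -3.753 -1.066 -0.009
vertex -3.548 -0.507 0.425
vertex -3.117 -0.716 -0.134
endloop
endfacet
facet normal -0.233 0.078 -0.969
outer loop
vertex -3.753 -1.066 -0.009
vertex -3.117 -0.716 -0.134
vertex -3.15 -1.45 -0.185
endloop
endfacet
facet normal -0.524 -0.509 -0.683
outer loop
vertex -3.753 -1.066 -0.009
vertex -3.15 -1.45 -0.185
vertex -3.601 -1.694 0.343
endloop
endfacet
facet normal -0.941 -0.307 -0.141
outer loop
vertex -3.753 -1.066 -0.009
vertex -3.601 -1.694 0.343
vertex -3.847 -1.112 0.72
endloop
endfacet
facet normal 0.087 0.953 -0.289
outer loop
vertex -3.117 -0.716 -0.134
vertex -3.548 -0.507 0.425
vertex -2.819 -0.546 0.517
endloop
endfacet
facet normal -0.621 0.569 0.538
outer loop
vertex -3.548 -0.507 0.425
vertex -3.847 -1.112 0.72
vertex -3.27 -0.79 1.045
endloop
endfacet
facet normal -0.672 -0.581 0.459
outer loop
vertex -3.847 -1.112 0.72
vertex -3.601 -1.694 0.343
vertex -3.303 -1.524 0.994
endloop
endfacet
facet normal 0.004 -0.909 -0.417
outer loop
vertex -3.601 -1.694 0.343
vertex -3.15 -1.45 -0.185
vertex -2.872 -1.733 0.435
endloop
endfacet
facet normal 0.473 0.040 -0.880
outer loop
vertex -3.15 -1.45 -0.185
vertex -3.117 -0.716 -0.134
vertex -2.573 -1.128 0.14
endloop
endfacet
facet normal 0.524 0.509 0.683
outer loop
vertex -2.667 -1.174 0.869
vertex -2.819 -0.546 0.517
vertex -3.27 -0.79 1.045
endloop
endfacet
facet normal 0.233 -0.078 0.969
outer loop
vertex -2.667 -1.174 0.869
vertex -3.27 -0.79 1.045
vertex -3.303 -1.524 0.994
endloop
endfacet
facet normal 0.472 -0.642 0.604
outer loop
vertex -2.667 -1.174 0.869
vertex -3.303 -1.524 0.994
vertex -2.872 -1.733 0.435
endloop
endfacet
facet normal 0.910 -0.405 0.092
outer loop
vertex -2.667 -1.174 0.869
vertex -2.872 -1.733 0.435
vertex -2.573 -1.128 0.14
endloop
endfacet
facet normal 0.941 0.307 0.141
outer loop
vertex -2.667 -1.174 0.869
vertex -2.573 -1.128 0.14
vertex -2.819 -0.546 0.517
endloop
endfacet
facet normal -0.004 0.909 0.417
outer loop
vertex -3.27 -0.79 1.045
vertex -2.819 -0.546 0.517
vertex -3.548 -0.507 0.425
endloop
endfacet
facet normal -0.473 -0.040 0.880
outer loop
vertex -3.303 -1.524 0.994
vertex -3.27 -0.79 1.045
vertex -3.847 -1.112 0.72
endloop
endfacet
facet normal -0.087 -0.953 0.289
outer loop
vertex -2.872 -1.733 0.435
vertex -3.303 -1.524 0.994
vertex -3.601 -1.694 0.343
endloop
endfacet
facet normal 0.621 -0.569 -0.538
outer loop
vertex -2.573 -1.128 0.14
vertex -2.872 -1.733 0.435
vertex -3.15 -1.45 -0.185
endloop
endfacet
facet normal 0.672 0.581 -0.459
outer loop
vertex -2.819 -0.546 0.517
vertex -2.573 -1.128 0.14
vertex -3.117 -0.716 -0.134
endloop
endfacet

endsolid


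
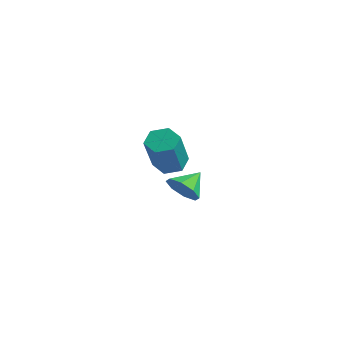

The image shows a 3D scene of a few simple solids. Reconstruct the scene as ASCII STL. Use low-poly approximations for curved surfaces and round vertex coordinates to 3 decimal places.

solid 
facet normal 0.063 -0.822 -0.567
outer loop
vertex -0.118 2.164 -3.973
vertex -0.97 2.264 -4.212
vertex -0.188 2.545 -4.533
endloop
endfacet
facet normal 0.801 0.537 0.265
outer loop
vertex -0.118 2.164 -3.973
vertex -0.188 2.545 -4.533
vertex -1.05 3.316 -3.488
endloop
endfacet
facet normal 0.063 -0.822 -0.566
outer loop
vertex -0.188 2.545 -4.533
vertex -0.97 2.264 -4.212
vertex -0.716 2.761 -4.906
endloop
endfacet
facet normal 0.495 0.842 -0.213
outer loop
vertex -0.188 2.545 -4.533
vertex -0.716 2.761 -4.906
vertex -1.05 3.316 -3.488
endloop
endfacet
facet normal 0.063 -0.822 -0.566
outer loop
vertex -0.716 2.761 -4.906
vertex -0.97 2.264 -4.212
vertex -1.392 2.686 -4.872
endloop
endfacet
facet normal -0.121 0.914 -0.386
outer loop
vertex -0.716 2.761 -4.906
vertex -1.392 2.686 -4.872
vertex -1.05 3.316 -3.488
endloop
endfacet
facet normal 0.063 -0.822 -0.566
outer loop
vertex -1.392 2.686 -4.872
vertex -0.97 2.264 -4.212
vertex -1.821 2.364 -4.452
endloop
endfacet
facet normal -0.685 0.712 -0.155
outer loop
vertex -1.392 2.686 -4.872
vertex -1.821 2.364 -4.452
vertex -1.05 3.316 -3.488
endloop
endfacet
facet normal 0.063 -0.821 -0.567
outer loop
vertex -1.821 2.364 -4.452
vertex -0.97 2.264 -4.212
vertex -1.751 1.983 -3.892
endloop
endfacet
facet normal -0.869 0.352 0.348
outer loop
vertex -1.821 2.364 -4.452
vertex -1.751 1.983 -3.892
vertex -1.05 3.316 -3.488
endloop
endfacet
facet normal 0.064 -0.822 -0.566
outer loop
vertex -1.751 1.983 -3.892
vertex -0.97 2.264 -4.212
vertex -1.223 1.767 -3.519
endloop
endfacet
facet normal -0.564 0.046 0.825
outer loop
vertex -1.751 1.983 -3.892
vertex -1.223 1.767 -3.519
vertex -1.05 3.316 -3.488
endloop
endfacet
facet normal 0.063 -0.822 -0.566
outer loop
vertex -1.223 1.767 -3.519
vertex -0.97 2.264 -4.212
vertex -0.547 1.842 -3.553
endloop
endfacet
facet normal 0.053 -0.026 0.998
outer loop
vertex -1.223 1.767 -3.519
vertex -0.547 1.842 -3.553
vertex -1.05 3.316 -3.488
endloop
endfacet
facet normal 0.062 -0.822 -0.566
outer loop
vertex -0.547 1.842 -3.553
vertex -0.97 2.264 -4.212
vertex -0.118 2.164 -3.973
endloop
endfacet
facet normal 0.618 0.177 0.766
outer loop
vertex -0.547 1.842 -3.553
vertex -0.118 2.164 -3.973
vertex -1.05 3.316 -3.488
endloop
endfacet
facet normal -0.367 0.496 -0.787
outer loop
vertex 3.889 -1.714 -0.511
vertex 3.228 -1.754 -0.228
vertex 3.653 -1.194 -0.073
endloop
endfacet
facet normal 0.870 0.482 -0.103
outer loop
vertex 3.889 -1.714 -0.511
vertex 3.653 -1.194 -0.073
vertex 4.653 -2.746 1.125
endloop
endfacet
facet normal 0.870 0.482 -0.102
outer loop
vertex 4.653 -2.746 1.125
vertex 3.653 -1.194 -0.073
vertex 4.416 -2.225 1.563
endloop
endfacet
facet normal 0.367 -0.495 0.787
outer loop
vertex 4.653 -2.746 1.125
vertex 4.416 -2.225 1.563
vertex 3.992 -2.786 1.408
endloop
endfacet
facet normal -0.367 0.496 -0.787
outer loop
vertex 3.653 -1.194 -0.073
vertex 3.228 -1.754 -0.228
vertex 2.992 -1.234 0.21
endloop
endfacet
facet normal 0.151 0.867 0.476
outer loop
vertex 3.653 -1.194 -0.073
vertex 2.992 -1.234 0.21
vertex 4.416 -2.225 1.563
endloop
endfacet
facet normal 0.150 0.866 0.476
outer loop
vertex 4.416 -2.225 1.563
vertex 2.992 -1.234 0.21
vertex 3.756 -2.266 1.846
endloop
endfacet
facet normal 0.368 -0.496 0.787
outer loop
vertex 4.416 -2.225 1.563
vertex 3.756 -2.266 1.846
vertex 3.992 -2.786 1.408
endloop
endfacet
facet normal -0.367 0.496 -0.787
outer loop
vertex 2.992 -1.234 0.21
vertex 3.228 -1.754 -0.228
vertex 2.567 -1.794 0.055
endloop
endfacet
facet normal -0.719 0.385 0.579
outer loop
vertex 2.992 -1.234 0.21
vertex 2.567 -1.794 0.055
vertex 3.756 -2.266 1.846
endloop
endfacet
facet normal -0.719 0.385 0.579
outer loop
vertex 3.756 -2.266 1.846
vertex 2.567 -1.794 0.055
vertex 3.331 -2.826 1.691
endloop
endfacet
facet normal 0.367 -0.496 0.787
outer loop
vertex 3.756 -2.266 1.846
vertex 3.331 -2.826 1.691
vertex 3.992 -2.786 1.408
endloop
endfacet
facet normal -0.367 0.495 -0.787
outer loop
vertex 2.567 -1.794 0.055
vertex 3.228 -1.754 -0.228
vertex 2.804 -2.315 -0.383
endloop
endfacet
facet normal -0.870 -0.482 0.102
outer loop
vertex 2.567 -1.794 0.055
vertex 2.804 -2.315 -0.383
vertex 3.331 -2.826 1.691
endloop
endfacet
facet normal -0.870 -0.481 0.103
outer loop
vertex 3.331 -2.826 1.691
vertex 2.804 -2.315 -0.383
vertex 3.567 -3.346 1.253
endloop
endfacet
facet normal 0.367 -0.496 0.787
outer loop
vertex 3.331 -2.826 1.691
vertex 3.567 -3.346 1.253
vertex 3.992 -2.786 1.408
endloop
endfacet
facet normal -0.368 0.496 -0.787
outer loop
vertex 2.804 -2.315 -0.383
vertex 3.228 -1.754 -0.228
vertex 3.464 -2.274 -0.666
endloop
endfacet
facet normal -0.150 -0.867 -0.476
outer loop
vertex 2.804 -2.315 -0.383
vertex 3.464 -2.274 -0.666
vertex 3.567 -3.346 1.253
endloop
endfacet
facet normal -0.151 -0.866 -0.476
outer loop
vertex 3.567 -3.346 1.253
vertex 3.464 -2.274 -0.666
vertex 4.228 -3.306 0.97
endloop
endfacet
facet normal 0.367 -0.496 0.787
outer loop
vertex 3.567 -3.346 1.253
vertex 4.228 -3.306 0.97
vertex 3.992 -2.786 1.408
endloop
endfacet
facet normal -0.367 0.496 -0.787
outer loop
vertex 3.464 -2.274 -0.666
vertex 3.228 -1.754 -0.228
vertex 3.889 -1.714 -0.511
endloop
endfacet
facet normal 0.719 -0.385 -0.579
outer loop
vertex 3.464 -2.274 -0.666
vertex 3.889 -1.714 -0.511
vertex 4.228 -3.306 0.97
endloop
endfacet
facet normal 0.719 -0.385 -0.579
outer loop
vertex 4.228 -3.306 0.97
vertex 3.889 -1.714 -0.511
vertex 4.653 -2.746 1.125
endloop
endfacet
facet normal 0.367 -0.496 0.787
outer loop
vertex 4.228 -3.306 0.97
vertex 4.653 -2.746 1.125
vertex 3.992 -2.786 1.408
endloop
endfacet

endsolid


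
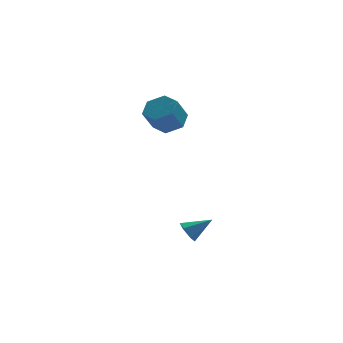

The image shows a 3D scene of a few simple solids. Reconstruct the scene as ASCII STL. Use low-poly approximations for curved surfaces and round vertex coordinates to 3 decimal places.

solid 
facet normal 0.412 0.408 -0.815
outer loop
vertex -2.043 3.652 2.701
vertex -2.747 3.701 2.37
vertex -2.477 4.292 2.802
endloop
endfacet
facet normal 0.721 0.400 0.566
outer loop
vertex -2.043 3.652 2.701
vertex -2.477 4.292 2.802
vertex -2.529 3.169 3.662
endloop
endfacet
facet normal 0.721 0.400 0.566
outer loop
vertex -2.529 3.169 3.662
vertex -2.477 4.292 2.802
vertex -2.963 3.809 3.763
endloop
endfacet
facet normal -0.413 -0.408 0.814
outer loop
vertex -2.529 3.169 3.662
vertex -2.963 3.809 3.763
vertex -3.233 3.219 3.33
endloop
endfacet
facet normal 0.411 0.408 -0.815
outer loop
vertex -2.477 4.292 2.802
vertex -2.747 3.701 2.37
vertex -3.182 4.341 2.471
endloop
endfacet
facet normal -0.122 0.910 0.396
outer loop
vertex -2.477 4.292 2.802
vertex -3.182 4.341 2.471
vertex -2.963 3.809 3.763
endloop
endfacet
facet normal -0.122 0.910 0.396
outer loop
vertex -2.963 3.809 3.763
vertex -3.182 4.341 2.471
vertex -3.668 3.858 3.432
endloop
endfacet
facet normal -0.411 -0.410 0.814
outer loop
vertex -2.963 3.809 3.763
vertex -3.668 3.858 3.432
vertex -3.233 3.219 3.33
endloop
endfacet
facet normal 0.413 0.409 -0.814
outer loop
vertex -3.182 4.341 2.471
vertex -2.747 3.701 2.37
vertex -3.451 3.751 2.038
endloop
endfacet
facet normal -0.843 0.510 -0.170
outer loop
vertex -3.182 4.341 2.471
vertex -3.451 3.751 2.038
vertex -3.668 3.858 3.432
endloop
endfacet
facet normal -0.843 0.510 -0.170
outer loop
vertex -3.668 3.858 3.432
vertex -3.451 3.751 2.038
vertex -3.937 3.268 2.999
endloop
endfacet
facet normal -0.411 -0.410 0.814
outer loop
vertex -3.668 3.858 3.432
vertex -3.937 3.268 2.999
vertex -3.233 3.219 3.33
endloop
endfacet
facet normal 0.413 0.408 -0.814
outer loop
vertex -3.451 3.751 2.038
vertex -2.747 3.701 2.37
vertex -3.017 3.111 1.937
endloop
endfacet
facet normal -0.721 -0.400 -0.566
outer loop
vertex -3.451 3.751 2.038
vertex -3.017 3.111 1.937
vertex -3.937 3.268 2.999
endloop
endfacet
facet normal -0.721 -0.400 -0.566
outer loop
vertex -3.937 3.268 2.999
vertex -3.017 3.111 1.937
vertex -3.503 2.628 2.898
endloop
endfacet
facet normal -0.412 -0.408 0.815
outer loop
vertex -3.937 3.268 2.999
vertex -3.503 2.628 2.898
vertex -3.233 3.219 3.33
endloop
endfacet
facet normal 0.411 0.410 -0.814
outer loop
vertex -3.017 3.111 1.937
vertex -2.747 3.701 2.37
vertex -2.312 3.062 2.268
endloop
endfacet
facet normal 0.122 -0.910 -0.396
outer loop
vertex -3.017 3.111 1.937
vertex -2.312 3.062 2.268
vertex -3.503 2.628 2.898
endloop
endfacet
facet normal 0.122 -0.910 -0.396
outer loop
vertex -3.503 2.628 2.898
vertex -2.312 3.062 2.268
vertex -2.798 2.579 3.229
endloop
endfacet
facet normal -0.411 -0.408 0.815
outer loop
vertex -3.503 2.628 2.898
vertex -2.798 2.579 3.229
vertex -3.233 3.219 3.33
endloop
endfacet
facet normal 0.411 0.410 -0.814
outer loop
vertex -2.312 3.062 2.268
vertex -2.747 3.701 2.37
vertex -2.043 3.652 2.701
endloop
endfacet
facet normal 0.843 -0.510 0.170
outer loop
vertex -2.312 3.062 2.268
vertex -2.043 3.652 2.701
vertex -2.798 2.579 3.229
endloop
endfacet
facet normal 0.843 -0.510 0.170
outer loop
vertex -2.798 2.579 3.229
vertex -2.043 3.652 2.701
vertex -2.529 3.169 3.662
endloop
endfacet
facet normal -0.413 -0.409 0.814
outer loop
vertex -2.798 2.579 3.229
vertex -2.529 3.169 3.662
vertex -3.233 3.219 3.33
endloop
endfacet
facet normal -0.848 -0.039 -0.528
outer loop
vertex -2.186 0.368 -2.917
vertex -2.456 0.578 -2.499
vertex -2.239 0.903 -2.871
endloop
endfacet
facet normal 0.798 0.130 -0.588
outer loop
vertex -2.186 0.368 -2.917
vertex -2.239 0.903 -2.871
vertex -1.464 0.622 -1.881
endloop
endfacet
facet normal -0.848 -0.039 -0.528
outer loop
vertex -2.239 0.903 -2.871
vertex -2.456 0.578 -2.499
vertex -2.509 1.113 -2.453
endloop
endfacet
facet normal 0.478 0.869 -0.128
outer loop
vertex -2.239 0.903 -2.871
vertex -2.509 1.113 -2.453
vertex -1.464 0.622 -1.881
endloop
endfacet
facet normal -0.848 -0.039 -0.528
outer loop
vertex -2.509 1.113 -2.453
vertex -2.456 0.578 -2.499
vertex -2.726 0.788 -2.081
endloop
endfacet
facet normal -0.005 0.754 0.656
outer loop
vertex -2.509 1.113 -2.453
vertex -2.726 0.788 -2.081
vertex -1.464 0.622 -1.881
endloop
endfacet
facet normal -0.848 -0.039 -0.528
outer loop
vertex -2.726 0.788 -2.081
vertex -2.456 0.578 -2.499
vertex -2.673 0.252 -2.127
endloop
endfacet
facet normal -0.169 -0.101 0.981
outer loop
vertex -2.726 0.788 -2.081
vertex -2.673 0.252 -2.127
vertex -1.464 0.622 -1.881
endloop
endfacet
facet normal -0.848 -0.039 -0.528
outer loop
vertex -2.673 0.252 -2.127
vertex -2.456 0.578 -2.499
vertex -2.403 0.042 -2.545
endloop
endfacet
facet normal 0.151 -0.841 0.520
outer loop
vertex -2.673 0.252 -2.127
vertex -2.403 0.042 -2.545
vertex -1.464 0.622 -1.881
endloop
endfacet
facet normal -0.848 -0.039 -0.528
outer loop
vertex -2.403 0.042 -2.545
vertex -2.456 0.578 -2.499
vertex -2.186 0.368 -2.917
endloop
endfacet
facet normal 0.635 -0.725 -0.265
outer loop
vertex -2.403 0.042 -2.545
vertex -2.186 0.368 -2.917
vertex -1.464 0.622 -1.881
endloop
endfacet

endsolid


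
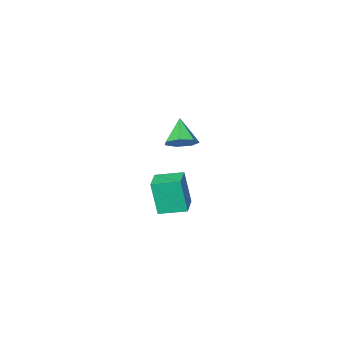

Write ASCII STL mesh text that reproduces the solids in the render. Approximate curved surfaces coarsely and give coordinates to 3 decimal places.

solid 
facet normal 0.313 0.626 -0.714
outer loop
vertex -1.722 0.868 2.522
vertex -2.327 1.477 2.791
vertex -1.478 1.369 3.068
endloop
endfacet
facet normal 0.662 -0.676 0.324
outer loop
vertex -1.722 0.868 2.522
vertex -1.478 1.369 3.068
vertex -2.833 0.463 3.949
endloop
endfacet
facet normal 0.313 0.626 -0.714
outer loop
vertex -1.478 1.369 3.068
vertex -2.327 1.477 2.791
vertex -1.873 1.952 3.406
endloop
endfacet
facet normal 0.579 -0.078 0.811
outer loop
vertex -1.478 1.369 3.068
vertex -1.873 1.952 3.406
vertex -2.833 0.463 3.949
endloop
endfacet
facet normal 0.312 0.626 -0.714
outer loop
vertex -1.873 1.952 3.406
vertex -2.327 1.477 2.791
vertex -2.61 2.177 3.281
endloop
endfacet
facet normal -0.045 0.368 0.929
outer loop
vertex -1.873 1.952 3.406
vertex -2.61 2.177 3.281
vertex -2.833 0.463 3.949
endloop
endfacet
facet normal 0.312 0.626 -0.714
outer loop
vertex -2.61 2.177 3.281
vertex -2.327 1.477 2.791
vertex -3.134 1.875 2.787
endloop
endfacet
facet normal -0.741 0.325 0.587
outer loop
vertex -2.61 2.177 3.281
vertex -3.134 1.875 2.787
vertex -2.833 0.463 3.949
endloop
endfacet
facet normal 0.312 0.626 -0.715
outer loop
vertex -3.134 1.875 2.787
vertex -2.327 1.477 2.791
vertex -3.051 1.273 2.296
endloop
endfacet
facet normal -0.984 -0.173 0.045
outer loop
vertex -3.134 1.875 2.787
vertex -3.051 1.273 2.296
vertex -2.833 0.463 3.949
endloop
endfacet
facet normal 0.312 0.626 -0.714
outer loop
vertex -3.051 1.273 2.296
vertex -2.327 1.477 2.791
vertex -2.422 0.825 2.178
endloop
endfacet
facet normal -0.591 -0.753 -0.291
outer loop
vertex -3.051 1.273 2.296
vertex -2.422 0.825 2.178
vertex -2.833 0.463 3.949
endloop
endfacet
facet normal 0.313 0.626 -0.714
outer loop
vertex -2.422 0.825 2.178
vertex -2.327 1.477 2.791
vertex -1.722 0.868 2.522
endloop
endfacet
facet normal 0.142 -0.976 -0.167
outer loop
vertex -2.422 0.825 2.178
vertex -1.722 0.868 2.522
vertex -2.833 0.463 3.949
endloop
endfacet
facet normal -0.620 -0.777 -0.109
outer loop
vertex -3.75 -3.657 -2.622
vertex -5.014 -2.693 -2.308
vertex -3.934 -3.216 -4.718
endloop
endfacet
facet normal 0.780 -0.595 -0.194
outer loop
vertex -2.986 -2.027 -4.552
vertex -3.75 -3.657 -2.622
vertex -3.934 -3.216 -4.718
endloop
endfacet
facet normal -0.619 -0.778 -0.109
outer loop
vertex -3.934 -3.216 -4.718
vertex -5.014 -2.693 -2.308
vertex -5.198 -2.253 -4.405
endloop
endfacet
facet normal -0.086 0.204 -0.975
outer loop
vertex -5.198 -2.253 -4.405
vertex -2.986 -2.027 -4.552
vertex -3.934 -3.216 -4.718
endloop
endfacet
facet normal 0.086 -0.205 0.975
outer loop
vertex -3.75 -3.657 -2.622
vertex -4.066 -1.504 -2.142
vertex -5.014 -2.693 -2.308
endloop
endfacet
facet normal 0.780 -0.595 -0.193
outer loop
vertex -2.802 -2.467 -2.455
vertex -3.75 -3.657 -2.622
vertex -2.986 -2.027 -4.552
endloop
endfacet
facet normal 0.085 -0.205 0.975
outer loop
vertex -2.802 -2.467 -2.455
vertex -4.066 -1.504 -2.142
vertex -3.75 -3.657 -2.622
endloop
endfacet
facet normal -0.780 0.595 0.193
outer loop
vertex -5.014 -2.693 -2.308
vertex -4.066 -1.504 -2.142
vertex -5.198 -2.253 -4.405
endloop
endfacet
facet normal -0.086 0.205 -0.975
outer loop
vertex -4.25 -1.063 -4.238
vertex -2.986 -2.027 -4.552
vertex -5.198 -2.253 -4.405
endloop
endfacet
facet normal -0.780 0.595 0.194
outer loop
vertex -5.198 -2.253 -4.405
vertex -4.066 -1.504 -2.142
vertex -4.25 -1.063 -4.238
endloop
endfacet
facet normal 0.620 0.777 0.109
outer loop
vertex -4.25 -1.063 -4.238
vertex -2.802 -2.467 -2.455
vertex -2.986 -2.027 -4.552
endloop
endfacet
facet normal 0.619 0.777 0.109
outer loop
vertex -4.066 -1.504 -2.142
vertex -2.802 -2.467 -2.455
vertex -4.25 -1.063 -4.238
endloop
endfacet

endsolid


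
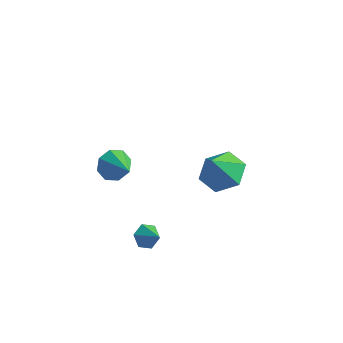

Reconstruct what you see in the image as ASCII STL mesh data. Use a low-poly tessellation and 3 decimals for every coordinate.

solid 
facet normal -0.684 0.487 -0.543
outer loop
vertex -3.72 -1.271 1.323
vertex -4.009 -1.031 1.902
vertex -3.513 -0.81 1.476
endloop
endfacet
facet normal 0.840 -0.212 -0.499
outer loop
vertex -3.72 -1.271 1.323
vertex -3.513 -0.81 1.476
vertex -3.031 -1.729 2.678
endloop
endfacet
facet normal -0.684 0.488 -0.543
outer loop
vertex -3.513 -0.81 1.476
vertex -4.009 -1.031 1.902
vertex -3.597 -0.479 1.879
endloop
endfacet
facet normal 0.929 0.357 -0.100
outer loop
vertex -3.513 -0.81 1.476
vertex -3.597 -0.479 1.879
vertex -3.031 -1.729 2.678
endloop
endfacet
facet normal -0.683 0.487 -0.543
outer loop
vertex -3.597 -0.479 1.879
vertex -4.009 -1.031 1.902
vertex -3.922 -0.471 2.295
endloop
endfacet
facet normal 0.637 0.599 0.486
outer loop
vertex -3.597 -0.479 1.879
vertex -3.922 -0.471 2.295
vertex -3.031 -1.729 2.678
endloop
endfacet
facet normal -0.684 0.487 -0.543
outer loop
vertex -3.922 -0.471 2.295
vertex -4.009 -1.031 1.902
vertex -4.298 -0.792 2.481
endloop
endfacet
facet normal 0.134 0.374 0.917
outer loop
vertex -3.922 -0.471 2.295
vertex -4.298 -0.792 2.481
vertex -3.031 -1.729 2.678
endloop
endfacet
facet normal -0.684 0.487 -0.543
outer loop
vertex -4.298 -0.792 2.481
vertex -4.009 -1.031 1.902
vertex -4.505 -1.253 2.328
endloop
endfacet
facet normal -0.283 -0.185 0.941
outer loop
vertex -4.298 -0.792 2.481
vertex -4.505 -1.253 2.328
vertex -3.031 -1.729 2.678
endloop
endfacet
facet normal -0.684 0.487 -0.543
outer loop
vertex -4.505 -1.253 2.328
vertex -4.009 -1.031 1.902
vertex -4.421 -1.584 1.925
endloop
endfacet
facet normal -0.372 -0.754 0.542
outer loop
vertex -4.505 -1.253 2.328
vertex -4.421 -1.584 1.925
vertex -3.031 -1.729 2.678
endloop
endfacet
facet normal -0.684 0.487 -0.544
outer loop
vertex -4.421 -1.584 1.925
vertex -4.009 -1.031 1.902
vertex -4.096 -1.592 1.509
endloop
endfacet
facet normal -0.080 -0.996 -0.044
outer loop
vertex -4.421 -1.584 1.925
vertex -4.096 -1.592 1.509
vertex -3.031 -1.729 2.678
endloop
endfacet
facet normal -0.684 0.487 -0.543
outer loop
vertex -4.096 -1.592 1.509
vertex -4.009 -1.031 1.902
vertex -3.72 -1.271 1.323
endloop
endfacet
facet normal 0.423 -0.771 -0.476
outer loop
vertex -4.096 -1.592 1.509
vertex -3.72 -1.271 1.323
vertex -3.031 -1.729 2.678
endloop
endfacet
facet normal -0.683 0.320 -0.656
outer loop
vertex -2.453 -0.506 -2.62
vertex -2.842 -0.82 -2.368
vertex -2.756 -0.292 -2.2
endloop
endfacet
facet normal 0.739 0.641 0.207
outer loop
vertex -2.453 -0.506 -2.62
vertex -2.756 -0.292 -2.2
vertex -2.158 -1.14 -1.712
endloop
endfacet
facet normal -0.684 0.320 -0.656
outer loop
vertex -2.756 -0.292 -2.2
vertex -2.842 -0.82 -2.368
vertex -3.145 -0.607 -1.948
endloop
endfacet
facet normal 0.096 0.547 0.832
outer loop
vertex -2.756 -0.292 -2.2
vertex -3.145 -0.607 -1.948
vertex -2.158 -1.14 -1.712
endloop
endfacet
facet normal -0.684 0.321 -0.656
outer loop
vertex -3.145 -0.607 -1.948
vertex -2.842 -0.82 -2.368
vertex -3.231 -1.134 -2.116
endloop
endfacet
facet normal -0.344 -0.234 0.909
outer loop
vertex -3.145 -0.607 -1.948
vertex -3.231 -1.134 -2.116
vertex -2.158 -1.14 -1.712
endloop
endfacet
facet normal -0.684 0.321 -0.656
outer loop
vertex -3.231 -1.134 -2.116
vertex -2.842 -0.82 -2.368
vertex -2.928 -1.347 -2.536
endloop
endfacet
facet normal -0.142 -0.920 0.364
outer loop
vertex -3.231 -1.134 -2.116
vertex -2.928 -1.347 -2.536
vertex -2.158 -1.14 -1.712
endloop
endfacet
facet normal -0.684 0.321 -0.656
outer loop
vertex -2.928 -1.347 -2.536
vertex -2.842 -0.82 -2.368
vertex -2.539 -1.033 -2.788
endloop
endfacet
facet normal 0.499 -0.827 -0.259
outer loop
vertex -2.928 -1.347 -2.536
vertex -2.539 -1.033 -2.788
vertex -2.158 -1.14 -1.712
endloop
endfacet
facet normal -0.684 0.321 -0.656
outer loop
vertex -2.539 -1.033 -2.788
vertex -2.842 -0.82 -2.368
vertex -2.453 -0.506 -2.62
endloop
endfacet
facet normal 0.940 -0.046 -0.337
outer loop
vertex -2.539 -1.033 -2.788
vertex -2.453 -0.506 -2.62
vertex -2.158 -1.14 -1.712
endloop
endfacet
facet normal 0.164 0.418 -0.893
outer loop
vertex -0.849 3.241 -2.241
vertex -1.747 3.656 -2.212
vertex -0.966 4.14 -1.842
endloop
endfacet
facet normal 0.743 -0.189 0.643
outer loop
vertex -0.849 3.241 -2.241
vertex -0.966 4.14 -1.842
vertex -1.973 3.084 -0.988
endloop
endfacet
facet normal 0.164 0.418 -0.893
outer loop
vertex -0.966 4.14 -1.842
vertex -1.747 3.656 -2.212
vertex -1.865 4.555 -1.813
endloop
endfacet
facet normal 0.241 0.461 0.854
outer loop
vertex -0.966 4.14 -1.842
vertex -1.865 4.555 -1.813
vertex -1.973 3.084 -0.988
endloop
endfacet
facet normal 0.164 0.418 -0.893
outer loop
vertex -1.865 4.555 -1.813
vertex -1.747 3.656 -2.212
vertex -2.645 4.071 -2.183
endloop
endfacet
facet normal -0.590 0.427 0.685
outer loop
vertex -1.865 4.555 -1.813
vertex -2.645 4.071 -2.183
vertex -1.973 3.084 -0.988
endloop
endfacet
facet normal 0.164 0.418 -0.893
outer loop
vertex -2.645 4.071 -2.183
vertex -1.747 3.656 -2.212
vertex -2.528 3.173 -2.582
endloop
endfacet
facet normal -0.917 -0.255 0.305
outer loop
vertex -2.645 4.071 -2.183
vertex -2.528 3.173 -2.582
vertex -1.973 3.084 -0.988
endloop
endfacet
facet normal 0.164 0.418 -0.893
outer loop
vertex -2.528 3.173 -2.582
vertex -1.747 3.656 -2.212
vertex -1.63 2.758 -2.611
endloop
endfacet
facet normal -0.415 -0.905 0.094
outer loop
vertex -2.528 3.173 -2.582
vertex -1.63 2.758 -2.611
vertex -1.973 3.084 -0.988
endloop
endfacet
facet normal 0.164 0.418 -0.893
outer loop
vertex -1.63 2.758 -2.611
vertex -1.747 3.656 -2.212
vertex -0.849 3.241 -2.241
endloop
endfacet
facet normal 0.414 -0.871 0.263
outer loop
vertex -1.63 2.758 -2.611
vertex -0.849 3.241 -2.241
vertex -1.973 3.084 -0.988
endloop
endfacet

endsolid
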